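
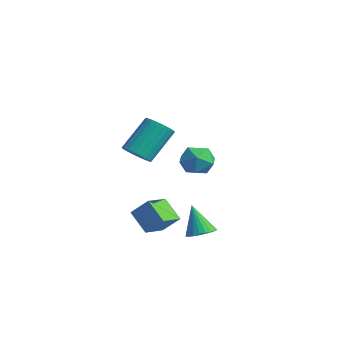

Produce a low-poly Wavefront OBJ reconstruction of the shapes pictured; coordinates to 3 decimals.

v -1.017 1.291 0.773
v -0.082 1.233 1.087
v -0.658 0.347 -0.467
v 0.277 0.289 -0.153
v -0.446 -0.145 0.363
v -0.668 0.438 1.129
v -0.072 1.142 -0.509
v -0.294 1.725 0.257
v 0.502 1.141 0.295
v 0.271 0.345 0.834
v -1.011 1.235 -0.214
v -1.242 0.439 0.325
v 3.848 -4.599 -1.367
v 2.831 -4.749 -0.492
v 3.375 -3.428 -1.717
v 2.358 -3.578 -0.841
v 4.502 -4.082 -0.519
v 3.485 -4.232 0.357
v 4.029 -2.911 -0.868
v 3.012 -3.061 0.007
v 3.521 -1.47 -2.34
v 4.076 -1.91 -2.127
v 2.859 -1.57 -0.82
v 4.183 -1.65 -2.063
v 4.189 -1.362 -2.041
v 4.094 -1.09 -2.065
v 3.911 -0.877 -2.131
v 3.668 -0.754 -2.228
v 3.404 -0.739 -2.343
v 3.157 -0.837 -2.457
v 2.965 -1.03 -2.553
v 2.858 -1.291 -2.616
v 2.852 -1.578 -2.638
v 2.948 -1.85 -2.614
v 3.131 -2.063 -2.548
v 3.373 -2.187 -2.451
v 3.638 -2.201 -2.337
v 3.885 -2.104 -2.223
v 2.806 -4.416 2.993
v 3.322 -4.816 3.402
v 3.169 -3.503 4.876
v 2.654 -3.104 4.467
v 3.501 -4.626 3.252
v 3.348 -3.314 4.726
v 3.573 -4.405 3.062
v 3.42 -3.092 4.537
v 3.529 -4.185 2.862
v 3.376 -2.873 4.336
v 3.375 -4.001 2.682
v 3.222 -2.688 4.156
v 3.134 -3.879 2.549
v 2.982 -2.567 4.023
v 2.844 -3.84 2.484
v 2.691 -2.527 3.958
v 2.548 -3.888 2.496
v 2.395 -2.576 3.97
v 2.291 -4.017 2.584
v 2.138 -2.704 4.058
v 2.112 -4.206 2.734
v 1.959 -2.894 4.208
v 2.04 -4.428 2.923
v 1.887 -3.115 4.398
v 2.084 -4.647 3.124
v 1.931 -3.335 4.598
v 2.238 -4.832 3.304
v 2.085 -3.519 4.778
v 2.478 -4.953 3.437
v 2.326 -3.641 4.911
v 2.769 -4.993 3.502
v 2.616 -3.68 4.976
v 3.065 -4.944 3.49
v 2.912 -3.632 4.964
f 1 12 6
f 1 6 2
f 1 2 8
f 1 8 11
f 1 11 12
f 2 6 10
f 6 12 5
f 12 11 3
f 11 8 7
f 8 2 9
f 4 10 5
f 4 5 3
f 4 3 7
f 4 7 9
f 4 9 10
f 5 10 6
f 3 5 12
f 7 3 11
f 9 7 8
f 10 9 2
f 14 16 13
f 17 14 13
f 13 16 15
f 15 17 13
f 14 20 16
f 18 14 17
f 18 20 14
f 16 20 15
f 19 17 15
f 15 20 19
f 19 18 17
f 20 18 19
f 22 21 24
f 22 24 23
f 24 21 25
f 24 25 23
f 25 21 26
f 25 26 23
f 26 21 27
f 26 27 23
f 27 21 28
f 27 28 23
f 28 21 29
f 28 29 23
f 29 21 30
f 29 30 23
f 30 21 31
f 30 31 23
f 31 21 32
f 31 32 23
f 32 21 33
f 32 33 23
f 33 21 34
f 33 34 23
f 34 21 35
f 34 35 23
f 35 21 36
f 35 36 23
f 36 21 37
f 36 37 23
f 37 21 38
f 37 38 23
f 38 21 22
f 38 22 23
f 40 39 43
f 40 43 41
f 41 43 44
f 41 44 42
f 43 39 45
f 43 45 44
f 44 45 46
f 44 46 42
f 45 39 47
f 45 47 46
f 46 47 48
f 46 48 42
f 47 39 49
f 47 49 48
f 48 49 50
f 48 50 42
f 49 39 51
f 49 51 50
f 50 51 52
f 50 52 42
f 51 39 53
f 51 53 52
f 52 53 54
f 52 54 42
f 53 39 55
f 53 55 54
f 54 55 56
f 54 56 42
f 55 39 57
f 55 57 56
f 56 57 58
f 56 58 42
f 57 39 59
f 57 59 58
f 58 59 60
f 58 60 42
f 59 39 61
f 59 61 60
f 60 61 62
f 60 62 42
f 61 39 63
f 61 63 62
f 62 63 64
f 62 64 42
f 63 39 65
f 63 65 64
f 64 65 66
f 64 66 42
f 65 39 67
f 65 67 66
f 66 67 68
f 66 68 42
f 67 39 69
f 67 69 68
f 68 69 70
f 68 70 42
f 69 39 71
f 69 71 70
f 70 71 72
f 70 72 42
f 71 39 40
f 71 40 72
f 72 40 41
f 72 41 42



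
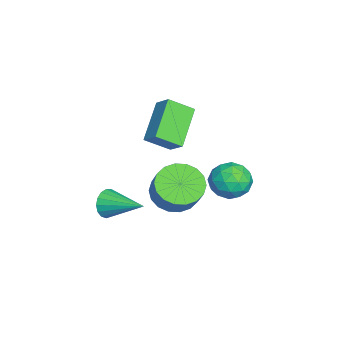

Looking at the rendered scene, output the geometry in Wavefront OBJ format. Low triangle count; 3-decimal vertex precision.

v 3.078 0.602 -0.343
v 3.869 0.878 -1.024
v 4.734 1.174 0.102
v 3.942 0.898 0.783
v 3.637 1.294 -0.955
v 4.502 1.59 0.171
v 3.295 1.572 -0.765
v 4.16 1.868 0.361
v 2.909 1.658 -0.491
v 3.774 1.954 0.635
v 2.557 1.535 -0.188
v 3.422 1.831 0.938
v 2.308 1.228 0.084
v 3.172 1.523 1.21
v 2.211 0.796 0.272
v 3.076 1.092 1.398
v 2.286 0.326 0.338
v 3.151 0.622 1.464
v 2.518 -0.09 0.269
v 3.383 0.206 1.395
v 2.86 -0.368 0.079
v 3.725 -0.072 1.205
v 3.246 -0.454 -0.195
v 4.111 -0.158 0.931
v 3.598 -0.331 -0.498
v 4.463 -0.035 0.628
v 3.848 -0.023 -0.77
v 4.712 0.272 0.356
v 3.944 0.408 -0.958
v 4.809 0.704 0.168
v 0.2 3.666 -1.123
v 0.775 2.889 -0.763
v -0.295 2.711 -2.397
v 0.28 1.934 -2.037
v -0.559 2.236 -1.521
v -0.254 2.826 -0.734
v 0.734 2.774 -2.426
v 1.039 3.364 -1.639
v 1.104 2.338 -1.569
v 0.305 2.006 -1.01
v 0.175 3.594 -2.15
v -0.624 3.262 -1.591
v 0.531 3.361 -0.831
v -0.051 2.239 -2.329
v -0.544 2.416 -2.025
v -0.206 1.96 -1.814
v -0.073 3.324 -0.814
v 0.264 2.868 -0.603
v -0.52 2.484 -1.048
v 0.216 2.732 -2.557
v 0.553 2.276 -2.346
v 0.686 3.64 -1.346
v 1.024 3.184 -1.135
v 1 3.116 -2.112
v 1.062 2.581 -1.094
v 0.771 2.019 -1.842
v 1.038 2.513 -2.071
v 1.218 2.86 -1.608
v 0.592 2.386 -0.765
v 0.302 1.824 -1.514
v -0.192 2.002 -1.21
v -0.012 2.349 -0.747
v 0.786 2.061 -1.238
v 0.178 3.776 -1.646
v -0.112 3.214 -2.395
v 0.492 3.251 -2.413
v 0.672 3.598 -1.95
v -0.291 3.581 -1.318
v -0.582 3.019 -2.066
v -0.738 2.74 -1.552
v -0.558 3.087 -1.089
v -0.306 3.539 -1.922
v 2.271 -2.286 -1.835
v 2.701 -2.304 -2.461
v 3.169 -0.674 -1.265
v 2.412 -2.107 -2.56
v 2.09 -1.952 -2.493
v 1.809 -1.873 -2.275
v 1.635 -1.889 -1.956
v 1.606 -1.995 -1.609
v 1.73 -2.168 -1.314
v 1.978 -2.368 -1.138
v 2.293 -2.549 -1.122
v 2.603 -2.67 -1.269
v 2.837 -2.703 -1.545
v 2.942 -2.64 -1.888
v 2.893 -2.496 -2.219
v -2.002 -0.552 1.762
v -1.408 0.014 2.401
v -2.271 0.584 1.006
v -1.676 1.15 1.645
v -0.264 -0.97 0.515
v 0.331 -0.404 1.154
v -0.532 0.166 -0.241
v 0.062 0.732 0.398
f 2 1 5
f 2 5 3
f 3 5 6
f 3 6 4
f 5 1 7
f 5 7 6
f 6 7 8
f 6 8 4
f 7 1 9
f 7 9 8
f 8 9 10
f 8 10 4
f 9 1 11
f 9 11 10
f 10 11 12
f 10 12 4
f 11 1 13
f 11 13 12
f 12 13 14
f 12 14 4
f 13 1 15
f 13 15 14
f 14 15 16
f 14 16 4
f 15 1 17
f 15 17 16
f 16 17 18
f 16 18 4
f 17 1 19
f 17 19 18
f 18 19 20
f 18 20 4
f 19 1 21
f 19 21 20
f 20 21 22
f 20 22 4
f 21 1 23
f 21 23 22
f 22 23 24
f 22 24 4
f 23 1 25
f 23 25 24
f 24 25 26
f 24 26 4
f 25 1 27
f 25 27 26
f 26 27 28
f 26 28 4
f 27 1 29
f 27 29 28
f 28 29 30
f 28 30 4
f 29 1 2
f 29 2 30
f 30 2 3
f 30 3 4
f 31 68 47
f 68 42 71
f 47 71 36
f 68 71 47
f 31 47 43
f 47 36 48
f 43 48 32
f 47 48 43
f 31 43 52
f 43 32 53
f 52 53 38
f 43 53 52
f 31 52 64
f 52 38 67
f 64 67 41
f 52 67 64
f 31 64 68
f 64 41 72
f 68 72 42
f 64 72 68
f 32 48 59
f 48 36 62
f 59 62 40
f 48 62 59
f 36 71 49
f 71 42 70
f 49 70 35
f 71 70 49
f 42 72 69
f 72 41 65
f 69 65 33
f 72 65 69
f 41 67 66
f 67 38 54
f 66 54 37
f 67 54 66
f 38 53 58
f 53 32 55
f 58 55 39
f 53 55 58
f 34 60 46
f 60 40 61
f 46 61 35
f 60 61 46
f 34 46 44
f 46 35 45
f 44 45 33
f 46 45 44
f 34 44 51
f 44 33 50
f 51 50 37
f 44 50 51
f 34 51 56
f 51 37 57
f 56 57 39
f 51 57 56
f 34 56 60
f 56 39 63
f 60 63 40
f 56 63 60
f 35 61 49
f 61 40 62
f 49 62 36
f 61 62 49
f 33 45 69
f 45 35 70
f 69 70 42
f 45 70 69
f 37 50 66
f 50 33 65
f 66 65 41
f 50 65 66
f 39 57 58
f 57 37 54
f 58 54 38
f 57 54 58
f 40 63 59
f 63 39 55
f 59 55 32
f 63 55 59
f 74 73 76
f 74 76 75
f 76 73 77
f 76 77 75
f 77 73 78
f 77 78 75
f 78 73 79
f 78 79 75
f 79 73 80
f 79 80 75
f 80 73 81
f 80 81 75
f 81 73 82
f 81 82 75
f 82 73 83
f 82 83 75
f 83 73 84
f 83 84 75
f 84 73 85
f 84 85 75
f 85 73 86
f 85 86 75
f 86 73 87
f 86 87 75
f 87 73 74
f 87 74 75
f 89 91 88
f 92 89 88
f 88 91 90
f 90 92 88
f 89 95 91
f 93 89 92
f 93 95 89
f 91 95 90
f 94 92 90
f 90 95 94
f 94 93 92
f 95 93 94



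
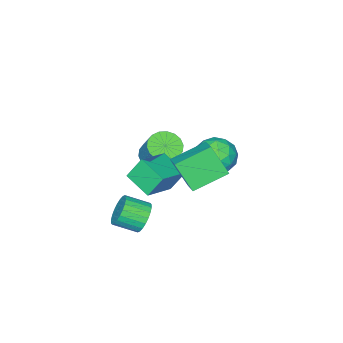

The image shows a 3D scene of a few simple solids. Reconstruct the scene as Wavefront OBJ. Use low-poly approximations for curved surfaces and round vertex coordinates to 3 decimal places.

v 1.714 2.839 1.314
v 1.882 1.781 2.882
v -0.017 3.685 2.071
v 0.152 2.627 3.639
v 2.428 3.793 1.881
v 2.597 2.735 3.449
v 0.698 4.639 2.638
v 0.866 3.581 4.206
v -0.888 0.365 -0.676
v -1.002 -1.224 -0.052
v 1.035 0.53 0.1
v 0.92 -1.058 0.724
v -0.32 -0.182 -1.964
v -0.435 -1.77 -1.34
v 1.602 -0.016 -1.188
v 1.488 -1.605 -0.564
v -2.468 -3.148 -2.149
v -1.554 -3.002 -2.527
v -1.038 -1.886 -0.85
v -1.952 -2.032 -0.471
v -1.784 -2.656 -2.687
v -1.267 -1.54 -1.009
v -2.149 -2.407 -2.74
v -1.632 -1.291 -1.062
v -2.577 -2.305 -2.676
v -2.061 -1.189 -0.998
v -2.984 -2.37 -2.508
v -2.468 -1.254 -0.83
v -3.289 -2.589 -2.268
v -2.772 -1.473 -0.591
v -3.431 -2.919 -2.005
v -2.914 -1.803 -0.327
v -3.382 -3.294 -1.77
v -2.866 -2.178 -0.093
v -3.153 -3.64 -1.611
v -2.636 -2.524 0.067
v -2.788 -3.889 -1.558
v -2.271 -2.773 0.12
v -2.359 -3.991 -1.622
v -1.843 -2.875 0.056
v -1.952 -3.926 -1.79
v -1.436 -2.81 -0.112
v -1.648 -3.707 -2.029
v -1.131 -2.591 -0.352
v -1.506 -3.377 -2.293
v -0.989 -2.261 -0.615
v -3.282 0.991 0.918
v -2.509 1.909 0.602
v -2.711 -0.049 -0.702
v -1.938 0.869 -1.018
v -1.702 0.177 -0.016
v -2.055 0.82 0.985
v -3.165 1.04 -1.085
v -3.518 1.683 -0.084
v -2.437 1.939 -0.637
v -1.533 1.406 0.025
v -3.687 0.454 -0.125
v -2.783 -0.079 0.537
v -2.946 1.541 0.902
v -2.274 0.319 -1.002
v -2.135 -0.088 -0.413
v -1.681 0.452 -0.599
v -2.679 0.901 1.128
v -2.225 1.44 0.942
v -1.75 0.423 0.579
v -2.995 0.42 -1.042
v -2.541 0.959 -1.228
v -3.539 1.408 0.499
v -3.085 1.948 0.313
v -3.47 1.437 -0.679
v -2.449 2.098 -0.012
v -2.113 1.487 -0.964
v -2.835 1.588 -1.003
v -3.042 1.966 -0.415
v -1.918 1.785 0.377
v -1.582 1.174 -0.575
v -1.443 0.767 0.014
v -1.651 1.145 0.602
v -1.875 1.803 -0.351
v -3.638 0.686 0.475
v -3.302 0.075 -0.477
v -3.569 0.715 -0.702
v -3.777 1.093 -0.114
v -3.107 0.373 0.864
v -2.771 -0.238 -0.088
v -2.178 -0.106 0.315
v -2.385 0.272 0.903
v -3.345 0.057 0.251
v 1.782 -0.126 -2.949
v 2.474 0.069 -3.586
v 3.309 -0.939 -2.987
v 2.618 -1.134 -2.351
v 2.561 0.306 -3.309
v 3.396 -0.703 -2.71
v 2.529 0.477 -2.977
v 3.365 -0.532 -2.378
v 2.384 0.556 -2.641
v 3.219 -0.453 -2.042
v 2.147 0.531 -2.352
v 2.983 -0.477 -1.753
v 1.855 0.406 -2.154
v 2.69 -0.602 -1.555
v 1.551 0.201 -2.077
v 2.387 -0.808 -1.478
v 1.283 -0.055 -2.132
v 2.118 -1.063 -1.534
v 1.091 -0.321 -2.313
v 1.926 -1.329 -1.714
v 1.004 -0.557 -2.59
v 1.839 -1.566 -1.991
v 1.035 -0.728 -2.922
v 1.871 -1.737 -2.323
v 1.181 -0.807 -3.258
v 2.016 -1.816 -2.659
v 1.417 -0.783 -3.547
v 2.253 -1.791 -2.948
v 1.71 -0.658 -3.745
v 2.545 -1.666 -3.146
v 2.013 -0.452 -3.822
v 2.849 -1.461 -3.223
v 2.282 -0.197 -3.766
v 3.117 -1.205 -3.168
f 2 4 1
f 5 2 1
f 1 4 3
f 3 5 1
f 2 8 4
f 6 2 5
f 6 8 2
f 4 8 3
f 7 5 3
f 3 8 7
f 7 6 5
f 8 6 7
f 10 12 9
f 13 10 9
f 9 12 11
f 11 13 9
f 10 16 12
f 14 10 13
f 14 16 10
f 12 16 11
f 15 13 11
f 11 16 15
f 15 14 13
f 16 14 15
f 18 17 21
f 18 21 19
f 19 21 22
f 19 22 20
f 21 17 23
f 21 23 22
f 22 23 24
f 22 24 20
f 23 17 25
f 23 25 24
f 24 25 26
f 24 26 20
f 25 17 27
f 25 27 26
f 26 27 28
f 26 28 20
f 27 17 29
f 27 29 28
f 28 29 30
f 28 30 20
f 29 17 31
f 29 31 30
f 30 31 32
f 30 32 20
f 31 17 33
f 31 33 32
f 32 33 34
f 32 34 20
f 33 17 35
f 33 35 34
f 34 35 36
f 34 36 20
f 35 17 37
f 35 37 36
f 36 37 38
f 36 38 20
f 37 17 39
f 37 39 38
f 38 39 40
f 38 40 20
f 39 17 41
f 39 41 40
f 40 41 42
f 40 42 20
f 41 17 43
f 41 43 42
f 42 43 44
f 42 44 20
f 43 17 45
f 43 45 44
f 44 45 46
f 44 46 20
f 45 17 18
f 45 18 46
f 46 18 19
f 46 19 20
f 47 84 63
f 84 58 87
f 63 87 52
f 84 87 63
f 47 63 59
f 63 52 64
f 59 64 48
f 63 64 59
f 47 59 68
f 59 48 69
f 68 69 54
f 59 69 68
f 47 68 80
f 68 54 83
f 80 83 57
f 68 83 80
f 47 80 84
f 80 57 88
f 84 88 58
f 80 88 84
f 48 64 75
f 64 52 78
f 75 78 56
f 64 78 75
f 52 87 65
f 87 58 86
f 65 86 51
f 87 86 65
f 58 88 85
f 88 57 81
f 85 81 49
f 88 81 85
f 57 83 82
f 83 54 70
f 82 70 53
f 83 70 82
f 54 69 74
f 69 48 71
f 74 71 55
f 69 71 74
f 50 76 62
f 76 56 77
f 62 77 51
f 76 77 62
f 50 62 60
f 62 51 61
f 60 61 49
f 62 61 60
f 50 60 67
f 60 49 66
f 67 66 53
f 60 66 67
f 50 67 72
f 67 53 73
f 72 73 55
f 67 73 72
f 50 72 76
f 72 55 79
f 76 79 56
f 72 79 76
f 51 77 65
f 77 56 78
f 65 78 52
f 77 78 65
f 49 61 85
f 61 51 86
f 85 86 58
f 61 86 85
f 53 66 82
f 66 49 81
f 82 81 57
f 66 81 82
f 55 73 74
f 73 53 70
f 74 70 54
f 73 70 74
f 56 79 75
f 79 55 71
f 75 71 48
f 79 71 75
f 90 89 93
f 90 93 91
f 91 93 94
f 91 94 92
f 93 89 95
f 93 95 94
f 94 95 96
f 94 96 92
f 95 89 97
f 95 97 96
f 96 97 98
f 96 98 92
f 97 89 99
f 97 99 98
f 98 99 100
f 98 100 92
f 99 89 101
f 99 101 100
f 100 101 102
f 100 102 92
f 101 89 103
f 101 103 102
f 102 103 104
f 102 104 92
f 103 89 105
f 103 105 104
f 104 105 106
f 104 106 92
f 105 89 107
f 105 107 106
f 106 107 108
f 106 108 92
f 107 89 109
f 107 109 108
f 108 109 110
f 108 110 92
f 109 89 111
f 109 111 110
f 110 111 112
f 110 112 92
f 111 89 113
f 111 113 112
f 112 113 114
f 112 114 92
f 113 89 115
f 113 115 114
f 114 115 116
f 114 116 92
f 115 89 117
f 115 117 116
f 116 117 118
f 116 118 92
f 117 89 119
f 117 119 118
f 118 119 120
f 118 120 92
f 119 89 121
f 119 121 120
f 120 121 122
f 120 122 92
f 121 89 90
f 121 90 122
f 122 90 91
f 122 91 92



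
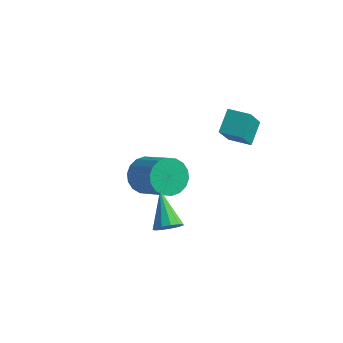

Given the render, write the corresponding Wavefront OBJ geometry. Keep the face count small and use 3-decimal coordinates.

v -4.669 -0.285 -2.055
v -4.278 -0.811 -2.837
v -2.68 -1.542 -1.546
v -3.071 -1.015 -0.765
v -4.068 -0.41 -2.87
v -2.47 -1.141 -1.579
v -3.977 0.016 -2.742
v -2.379 -0.715 -1.451
v -4.023 0.382 -2.477
v -2.425 -0.348 -1.187
v -4.197 0.616 -2.13
v -2.599 -0.114 -0.839
v -4.464 0.672 -1.767
v -2.866 -0.059 -0.476
v -4.772 0.538 -1.462
v -3.174 -0.192 -0.171
v -5.06 0.242 -1.274
v -3.462 -0.489 0.017
v -5.27 -0.159 -1.241
v -3.672 -0.89 0.05
v -5.361 -0.585 -1.369
v -3.763 -1.316 -0.078
v -5.315 -0.952 -1.633
v -3.717 -1.682 -0.343
v -5.141 -1.186 -1.981
v -3.543 -1.916 -0.69
v -4.874 -1.241 -2.344
v -3.276 -1.972 -1.053
v -4.566 -1.108 -2.649
v -2.968 -1.838 -1.358
v -1.535 -3.976 -1.085
v -0.946 -3.678 -0.852
v -2.585 -2.784 0.045
v -1.056 -3.473 -1.171
v -1.318 -3.428 -1.462
v -1.649 -3.557 -1.634
v -1.943 -3.819 -1.631
v -2.108 -4.131 -1.455
v -2.091 -4.394 -1.162
v -1.897 -4.524 -0.844
v -1.588 -4.48 -0.603
v -1.262 -4.277 -0.515
v -1.023 -3.977 -0.608
v -1.564 1.916 0.191
v -1.529 0.82 1.706
v -1.658 2.982 0.964
v -1.623 1.886 2.479
v -0.437 1.994 0.221
v -0.402 0.898 1.736
v -0.531 3.06 0.994
v -0.496 1.964 2.509
f 2 1 5
f 2 5 3
f 3 5 6
f 3 6 4
f 5 1 7
f 5 7 6
f 6 7 8
f 6 8 4
f 7 1 9
f 7 9 8
f 8 9 10
f 8 10 4
f 9 1 11
f 9 11 10
f 10 11 12
f 10 12 4
f 11 1 13
f 11 13 12
f 12 13 14
f 12 14 4
f 13 1 15
f 13 15 14
f 14 15 16
f 14 16 4
f 15 1 17
f 15 17 16
f 16 17 18
f 16 18 4
f 17 1 19
f 17 19 18
f 18 19 20
f 18 20 4
f 19 1 21
f 19 21 20
f 20 21 22
f 20 22 4
f 21 1 23
f 21 23 22
f 22 23 24
f 22 24 4
f 23 1 25
f 23 25 24
f 24 25 26
f 24 26 4
f 25 1 27
f 25 27 26
f 26 27 28
f 26 28 4
f 27 1 29
f 27 29 28
f 28 29 30
f 28 30 4
f 29 1 2
f 29 2 30
f 30 2 3
f 30 3 4
f 32 31 34
f 32 34 33
f 34 31 35
f 34 35 33
f 35 31 36
f 35 36 33
f 36 31 37
f 36 37 33
f 37 31 38
f 37 38 33
f 38 31 39
f 38 39 33
f 39 31 40
f 39 40 33
f 40 31 41
f 40 41 33
f 41 31 42
f 41 42 33
f 42 31 43
f 42 43 33
f 43 31 32
f 43 32 33
f 45 47 44
f 48 45 44
f 44 47 46
f 46 48 44
f 45 51 47
f 49 45 48
f 49 51 45
f 47 51 46
f 50 48 46
f 46 51 50
f 50 49 48
f 51 49 50



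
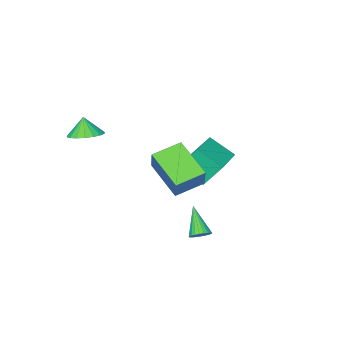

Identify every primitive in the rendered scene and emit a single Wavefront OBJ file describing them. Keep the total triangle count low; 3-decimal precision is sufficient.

v -1.958 0.795 0.796
v -1.449 1.545 2.017
v -1.964 2.594 -0.306
v -1.456 3.344 0.914
v -0.544 0.536 0.366
v -0.036 1.286 1.586
v -0.551 2.335 -0.737
v -0.042 3.085 0.484
v -5.368 0.418 -0.648
v -4.72 -0.664 0.237
v -3.788 1.568 -0.4
v -3.14 0.486 0.485
v -4.72 -0.206 -1.885
v -4.072 -1.288 -1
v -3.14 0.944 -1.637
v -2.492 -0.138 -0.752
v 1.294 -1.951 1.822
v 1.78 -1.279 2.084
v 1.206 -2.269 2.798
v 1.421 -1.136 2.098
v 1.036 -1.155 2.058
v 0.703 -1.331 1.971
v 0.486 -1.63 1.854
v 0.43 -1.992 1.731
v 0.544 -2.347 1.626
v 0.807 -2.623 1.56
v 1.167 -2.766 1.546
v 1.551 -2.748 1.586
v 1.885 -2.572 1.673
v 2.101 -2.273 1.79
v 2.158 -1.91 1.913
v 2.043 -1.556 2.018
v -0.509 4.267 -2.264
v -0.082 3.992 -2.371
v -0.871 3.233 -1.056
v -0.01 4.125 -2.236
v -0.014 4.279 -2.105
v -0.094 4.432 -1.998
v -0.237 4.56 -1.931
v -0.421 4.643 -1.915
v -0.619 4.669 -1.952
v -0.8 4.633 -2.037
v -0.937 4.542 -2.156
v -1.009 4.409 -2.291
v -1.004 4.255 -2.422
v -0.925 4.102 -2.529
v -0.782 3.974 -2.596
v -0.597 3.891 -2.612
v -0.4 3.865 -2.575
v -0.218 3.901 -2.49
f 2 4 1
f 5 2 1
f 1 4 3
f 3 5 1
f 2 8 4
f 6 2 5
f 6 8 2
f 4 8 3
f 7 5 3
f 3 8 7
f 7 6 5
f 8 6 7
f 10 12 9
f 13 10 9
f 9 12 11
f 11 13 9
f 10 16 12
f 14 10 13
f 14 16 10
f 12 16 11
f 15 13 11
f 11 16 15
f 15 14 13
f 16 14 15
f 18 17 20
f 18 20 19
f 20 17 21
f 20 21 19
f 21 17 22
f 21 22 19
f 22 17 23
f 22 23 19
f 23 17 24
f 23 24 19
f 24 17 25
f 24 25 19
f 25 17 26
f 25 26 19
f 26 17 27
f 26 27 19
f 27 17 28
f 27 28 19
f 28 17 29
f 28 29 19
f 29 17 30
f 29 30 19
f 30 17 31
f 30 31 19
f 31 17 32
f 31 32 19
f 32 17 18
f 32 18 19
f 34 33 36
f 34 36 35
f 36 33 37
f 36 37 35
f 37 33 38
f 37 38 35
f 38 33 39
f 38 39 35
f 39 33 40
f 39 40 35
f 40 33 41
f 40 41 35
f 41 33 42
f 41 42 35
f 42 33 43
f 42 43 35
f 43 33 44
f 43 44 35
f 44 33 45
f 44 45 35
f 45 33 46
f 45 46 35
f 46 33 47
f 46 47 35
f 47 33 48
f 47 48 35
f 48 33 49
f 48 49 35
f 49 33 50
f 49 50 35
f 50 33 34
f 50 34 35



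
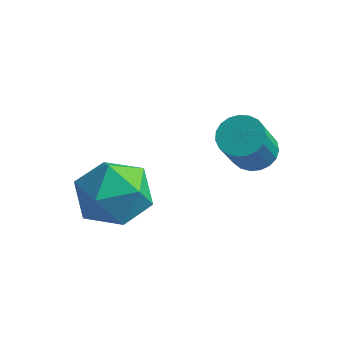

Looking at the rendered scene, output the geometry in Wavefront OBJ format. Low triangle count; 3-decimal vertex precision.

v 0.345 1.042 -2.417
v 0.811 1.406 -2.174
v 0.802 0.583 -0.92
v 0.335 0.218 -1.163
v 0.593 1.534 -2.092
v 0.584 0.711 -0.838
v 0.332 1.577 -2.066
v 0.322 0.753 -0.812
v 0.072 1.527 -2.101
v 0.063 0.704 -0.847
v -0.14 1.393 -2.19
v -0.149 0.57 -0.936
v -0.268 1.199 -2.319
v -0.277 0.375 -1.065
v -0.29 0.977 -2.464
v -0.3 0.154 -1.21
v -0.203 0.766 -2.602
v -0.212 -0.057 -1.348
v -0.021 0.604 -2.707
v -0.03 -0.22 -1.453
v 0.224 0.516 -2.763
v 0.215 -0.307 -1.509
v 0.491 0.52 -2.758
v 0.481 -0.303 -1.504
v 0.731 0.614 -2.695
v 0.722 -0.209 -1.441
v 0.905 0.782 -2.583
v 0.896 -0.041 -1.329
v 0.982 0.994 -2.443
v 0.973 0.171 -1.189
v 0.949 1.215 -2.298
v 0.94 0.392 -1.045
v -2.861 -0.943 -2.608
v -2.211 -0.746 -3.465
v -2.189 -2.574 -2.475
v -1.539 -2.377 -3.332
v -1.365 -1.861 -2.384
v -1.78 -0.853 -2.466
v -2.62 -2.467 -3.474
v -3.035 -1.459 -3.556
v -2.062 -1.688 -4
v -1.287 -1.313 -3.327
v -3.113 -2.007 -2.613
v -2.338 -1.632 -1.94
f 2 1 5
f 2 5 3
f 3 5 6
f 3 6 4
f 5 1 7
f 5 7 6
f 6 7 8
f 6 8 4
f 7 1 9
f 7 9 8
f 8 9 10
f 8 10 4
f 9 1 11
f 9 11 10
f 10 11 12
f 10 12 4
f 11 1 13
f 11 13 12
f 12 13 14
f 12 14 4
f 13 1 15
f 13 15 14
f 14 15 16
f 14 16 4
f 15 1 17
f 15 17 16
f 16 17 18
f 16 18 4
f 17 1 19
f 17 19 18
f 18 19 20
f 18 20 4
f 19 1 21
f 19 21 20
f 20 21 22
f 20 22 4
f 21 1 23
f 21 23 22
f 22 23 24
f 22 24 4
f 23 1 25
f 23 25 24
f 24 25 26
f 24 26 4
f 25 1 27
f 25 27 26
f 26 27 28
f 26 28 4
f 27 1 29
f 27 29 28
f 28 29 30
f 28 30 4
f 29 1 31
f 29 31 30
f 30 31 32
f 30 32 4
f 31 1 2
f 31 2 32
f 32 2 3
f 32 3 4
f 33 44 38
f 33 38 34
f 33 34 40
f 33 40 43
f 33 43 44
f 34 38 42
f 38 44 37
f 44 43 35
f 43 40 39
f 40 34 41
f 36 42 37
f 36 37 35
f 36 35 39
f 36 39 41
f 36 41 42
f 37 42 38
f 35 37 44
f 39 35 43
f 41 39 40
f 42 41 34



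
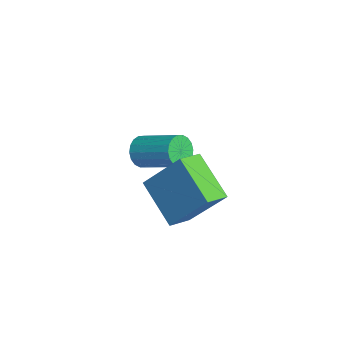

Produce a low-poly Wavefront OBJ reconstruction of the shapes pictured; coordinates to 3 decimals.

v 2.79 -1.377 0.229
v 1.399 -1.98 1.237
v 2.297 -0.67 -0.029
v 0.906 -1.272 0.979
v 3.474 -0.328 1.801
v 2.083 -0.93 2.809
v 2.981 0.38 1.543
v 1.59 -0.223 2.551
v -1.304 -1.579 0.529
v -0.864 -1.717 0.099
v 0.144 -0.618 0.782
v -0.296 -0.481 1.211
v -1.008 -1.509 -0.023
v 0 -0.41 0.66
v -1.21 -1.315 -0.035
v -0.202 -0.216 0.647
v -1.431 -1.174 0.064
v -0.423 -0.075 0.746
v -1.627 -1.113 0.255
v -0.619 -0.014 0.937
v -1.759 -1.144 0.5
v -0.751 -0.045 1.182
v -1.801 -1.262 0.751
v -0.793 -0.163 1.434
v -1.744 -1.442 0.958
v -0.736 -0.343 1.641
v -1.6 -1.65 1.08
v -0.592 -0.551 1.763
v -1.398 -1.844 1.093
v -0.39 -0.745 1.775
v -1.177 -1.985 0.994
v -0.169 -0.886 1.676
v -0.981 -2.046 0.803
v 0.027 -0.947 1.485
v -0.849 -2.015 0.558
v 0.159 -0.916 1.24
v -0.807 -1.897 0.306
v 0.201 -0.798 0.989
f 2 4 1
f 5 2 1
f 1 4 3
f 3 5 1
f 2 8 4
f 6 2 5
f 6 8 2
f 4 8 3
f 7 5 3
f 3 8 7
f 7 6 5
f 8 6 7
f 10 9 13
f 10 13 11
f 11 13 14
f 11 14 12
f 13 9 15
f 13 15 14
f 14 15 16
f 14 16 12
f 15 9 17
f 15 17 16
f 16 17 18
f 16 18 12
f 17 9 19
f 17 19 18
f 18 19 20
f 18 20 12
f 19 9 21
f 19 21 20
f 20 21 22
f 20 22 12
f 21 9 23
f 21 23 22
f 22 23 24
f 22 24 12
f 23 9 25
f 23 25 24
f 24 25 26
f 24 26 12
f 25 9 27
f 25 27 26
f 26 27 28
f 26 28 12
f 27 9 29
f 27 29 28
f 28 29 30
f 28 30 12
f 29 9 31
f 29 31 30
f 30 31 32
f 30 32 12
f 31 9 33
f 31 33 32
f 32 33 34
f 32 34 12
f 33 9 35
f 33 35 34
f 34 35 36
f 34 36 12
f 35 9 37
f 35 37 36
f 36 37 38
f 36 38 12
f 37 9 10
f 37 10 38
f 38 10 11
f 38 11 12



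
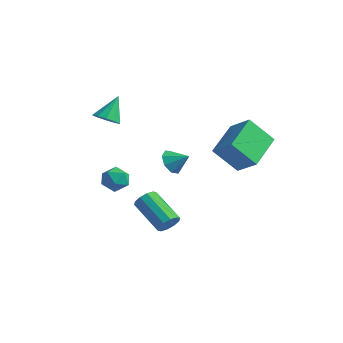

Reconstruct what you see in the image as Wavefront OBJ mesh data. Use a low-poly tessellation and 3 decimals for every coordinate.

v 0.674 0.863 -2.759
v 1.007 1.048 -2.244
v -0.702 1.341 -1.246
v -1.034 1.157 -1.761
v 0.933 1.369 -2.463
v -0.775 1.662 -1.466
v 0.761 1.496 -2.796
v -0.947 1.79 -1.798
v 0.556 1.383 -3.114
v -1.153 1.676 -2.116
v 0.396 1.07 -3.297
v -1.313 1.364 -2.299
v 0.342 0.679 -3.274
v -1.367 0.972 -2.276
v 0.415 0.358 -3.054
v -1.293 0.651 -2.057
v 0.587 0.23 -2.722
v -1.121 0.524 -1.724
v 0.793 0.344 -2.404
v -0.916 0.637 -1.406
v 0.953 0.656 -2.221
v -0.756 0.95 -1.223
v 3.019 3.004 0.774
v 2.07 2.305 2.041
v 2.559 4.933 1.494
v 1.611 4.235 2.761
v 4.149 2.965 1.599
v 3.201 2.267 2.866
v 3.69 4.895 2.319
v 2.741 4.196 3.586
v -3.002 0.663 3.109
v -2.305 0.847 2.991
v -3.038 1.577 4.311
v -2.566 1.136 2.763
v -2.994 1.244 2.667
v -3.424 1.13 2.741
v -3.693 0.838 2.955
v -3.698 0.479 3.228
v -3.437 0.19 3.456
v -3.01 0.082 3.551
v -2.579 0.196 3.478
v -2.31 0.488 3.264
v -1.986 0.129 -0.051
v -1.252 0.267 0.17
v -1.748 -1.107 -0.07
v -1.014 -0.969 0.151
v -1.6 -0.844 0.648
v -1.748 -0.08 0.659
v -1.252 -0.76 -0.559
v -1.4 0.004 -0.548
v -0.799 -0.282 -0.144
v -1.014 -0.335 0.602
v -1.986 -0.505 -0.502
v -2.201 -0.558 0.244
v -0.95 3 -0.012
v -0.519 2.964 -0.637
v -0.11 3.28 0.552
v -0.75 3.492 -0.555
v -1.098 3.731 -0.156
v -1.359 3.542 0.328
v -1.381 3.036 0.613
v -1.151 2.508 0.532
v -0.802 2.268 0.132
v -0.541 2.457 -0.352
f 2 1 5
f 2 5 3
f 3 5 6
f 3 6 4
f 5 1 7
f 5 7 6
f 6 7 8
f 6 8 4
f 7 1 9
f 7 9 8
f 8 9 10
f 8 10 4
f 9 1 11
f 9 11 10
f 10 11 12
f 10 12 4
f 11 1 13
f 11 13 12
f 12 13 14
f 12 14 4
f 13 1 15
f 13 15 14
f 14 15 16
f 14 16 4
f 15 1 17
f 15 17 16
f 16 17 18
f 16 18 4
f 17 1 19
f 17 19 18
f 18 19 20
f 18 20 4
f 19 1 21
f 19 21 20
f 20 21 22
f 20 22 4
f 21 1 2
f 21 2 22
f 22 2 3
f 22 3 4
f 24 26 23
f 27 24 23
f 23 26 25
f 25 27 23
f 24 30 26
f 28 24 27
f 28 30 24
f 26 30 25
f 29 27 25
f 25 30 29
f 29 28 27
f 30 28 29
f 32 31 34
f 32 34 33
f 34 31 35
f 34 35 33
f 35 31 36
f 35 36 33
f 36 31 37
f 36 37 33
f 37 31 38
f 37 38 33
f 38 31 39
f 38 39 33
f 39 31 40
f 39 40 33
f 40 31 41
f 40 41 33
f 41 31 42
f 41 42 33
f 42 31 32
f 42 32 33
f 43 54 48
f 43 48 44
f 43 44 50
f 43 50 53
f 43 53 54
f 44 48 52
f 48 54 47
f 54 53 45
f 53 50 49
f 50 44 51
f 46 52 47
f 46 47 45
f 46 45 49
f 46 49 51
f 46 51 52
f 47 52 48
f 45 47 54
f 49 45 53
f 51 49 50
f 52 51 44
f 56 55 58
f 56 58 57
f 58 55 59
f 58 59 57
f 59 55 60
f 59 60 57
f 60 55 61
f 60 61 57
f 61 55 62
f 61 62 57
f 62 55 63
f 62 63 57
f 63 55 64
f 63 64 57
f 64 55 56
f 64 56 57



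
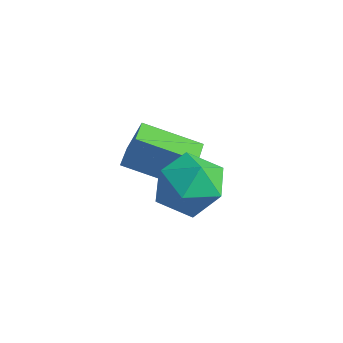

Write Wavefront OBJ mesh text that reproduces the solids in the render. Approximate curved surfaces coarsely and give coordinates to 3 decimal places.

v -1.194 1.5 2.078
v -0.891 1.845 3.263
v -1.882 2.33 2.013
v -1.579 2.675 3.197
v 0.279 2.665 1.363
v 0.582 3.01 2.547
v -0.409 3.495 1.297
v -0.106 3.84 2.482
v 1.233 2.379 2.779
v 2.307 2.237 2.318
v 1.473 0.803 3.822
v 2.547 0.661 3.361
v 2.335 1.555 4.097
v 2.187 2.53 3.453
v 1.593 0.51 2.687
v 1.445 1.485 2.043
v 2.53 1.082 2.262
v 2.989 1.728 3.133
v 0.791 1.312 3.007
v 1.25 1.958 3.878
f 2 4 1
f 5 2 1
f 1 4 3
f 3 5 1
f 2 8 4
f 6 2 5
f 6 8 2
f 4 8 3
f 7 5 3
f 3 8 7
f 7 6 5
f 8 6 7
f 9 20 14
f 9 14 10
f 9 10 16
f 9 16 19
f 9 19 20
f 10 14 18
f 14 20 13
f 20 19 11
f 19 16 15
f 16 10 17
f 12 18 13
f 12 13 11
f 12 11 15
f 12 15 17
f 12 17 18
f 13 18 14
f 11 13 20
f 15 11 19
f 17 15 16
f 18 17 10



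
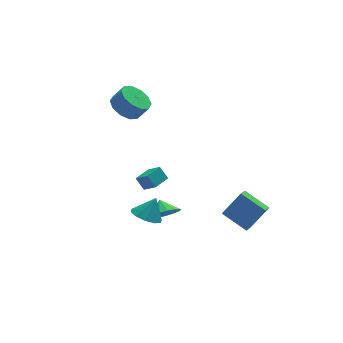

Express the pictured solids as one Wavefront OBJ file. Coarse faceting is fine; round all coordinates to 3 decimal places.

v 3.973 -3.207 -3.605
v 3.297 -4.007 -2.923
v 3.107 -1.849 -2.872
v 2.43 -2.648 -2.19
v 5.17 -3.132 -2.33
v 4.493 -3.931 -1.648
v 4.303 -1.773 -1.597
v 3.627 -2.573 -0.915
v 0.274 0.369 -3.953
v 0.603 0.903 -4.731
v 0.326 1.191 -3.367
v 0.127 0.949 -4.754
v -0.315 0.862 -4.593
v -0.622 0.662 -4.285
v -0.724 0.395 -3.901
v -0.597 0.122 -3.529
v -0.271 -0.094 -3.254
v 0.181 -0.204 -3.139
v 0.653 -0.183 -3.21
v 1.039 -0.035 -3.452
v 1.25 0.205 -3.808
v 1.237 0.483 -4.197
v 1.004 0.735 -4.531
v -0.561 3.927 3.228
v 0.08 4.739 3.047
v 0.681 4.466 3.951
v 0.041 3.653 4.132
v -0.402 4.945 3.43
v 0.199 4.671 4.334
v -0.945 4.762 3.736
v -0.343 4.489 4.64
v -1.34 4.26 3.847
v -0.739 3.987 4.752
v -1.439 3.631 3.722
v -0.837 3.357 4.627
v -1.201 3.114 3.409
v -0.6 2.841 4.313
v -0.719 2.909 3.026
v -0.118 2.635 3.93
v -0.177 3.091 2.72
v 0.425 2.818 3.624
v 0.219 3.593 2.608
v 0.82 3.32 3.513
v 0.317 4.223 2.733
v 0.919 3.949 3.638
v -2.297 -2.836 -0.339
v -1.508 -3.116 -0.767
v -1.603 -2.624 0.799
v -1.56 -2.542 -0.843
v -1.893 -2.081 -0.726
v -2.38 -1.908 -0.462
v -2.836 -2.09 -0.15
v -3.085 -2.556 0.089
v -3.034 -3.13 0.165
v -2.701 -3.592 0.048
v -2.213 -3.765 -0.217
v -1.758 -3.583 -0.528
v -0.266 2.05 -2.901
v 0.125 1.263 -2.16
v -0.542 2.583 -2.19
v -0.152 1.795 -1.449
v 0.752 2.565 -2.891
v 1.142 1.777 -2.15
v 0.475 3.097 -2.18
v 0.866 2.31 -1.439
f 2 4 1
f 5 2 1
f 1 4 3
f 3 5 1
f 2 8 4
f 6 2 5
f 6 8 2
f 4 8 3
f 7 5 3
f 3 8 7
f 7 6 5
f 8 6 7
f 10 9 12
f 10 12 11
f 12 9 13
f 12 13 11
f 13 9 14
f 13 14 11
f 14 9 15
f 14 15 11
f 15 9 16
f 15 16 11
f 16 9 17
f 16 17 11
f 17 9 18
f 17 18 11
f 18 9 19
f 18 19 11
f 19 9 20
f 19 20 11
f 20 9 21
f 20 21 11
f 21 9 22
f 21 22 11
f 22 9 23
f 22 23 11
f 23 9 10
f 23 10 11
f 25 24 28
f 25 28 26
f 26 28 29
f 26 29 27
f 28 24 30
f 28 30 29
f 29 30 31
f 29 31 27
f 30 24 32
f 30 32 31
f 31 32 33
f 31 33 27
f 32 24 34
f 32 34 33
f 33 34 35
f 33 35 27
f 34 24 36
f 34 36 35
f 35 36 37
f 35 37 27
f 36 24 38
f 36 38 37
f 37 38 39
f 37 39 27
f 38 24 40
f 38 40 39
f 39 40 41
f 39 41 27
f 40 24 42
f 40 42 41
f 41 42 43
f 41 43 27
f 42 24 44
f 42 44 43
f 43 44 45
f 43 45 27
f 44 24 25
f 44 25 45
f 45 25 26
f 45 26 27
f 47 46 49
f 47 49 48
f 49 46 50
f 49 50 48
f 50 46 51
f 50 51 48
f 51 46 52
f 51 52 48
f 52 46 53
f 52 53 48
f 53 46 54
f 53 54 48
f 54 46 55
f 54 55 48
f 55 46 56
f 55 56 48
f 56 46 57
f 56 57 48
f 57 46 47
f 57 47 48
f 59 61 58
f 62 59 58
f 58 61 60
f 60 62 58
f 59 65 61
f 63 59 62
f 63 65 59
f 61 65 60
f 64 62 60
f 60 65 64
f 64 63 62
f 65 63 64



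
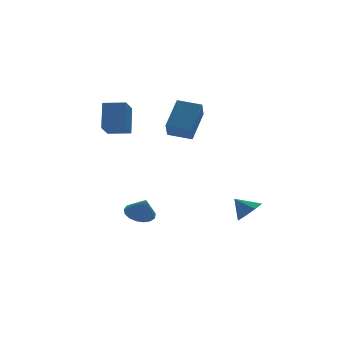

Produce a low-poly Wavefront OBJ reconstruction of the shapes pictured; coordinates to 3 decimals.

v -0.31 2.545 3.633
v 0.11 3.343 5.12
v -1.351 3.25 3.548
v -0.93 4.049 5.036
v 0.55 3.711 2.764
v 0.971 4.51 4.252
v -0.49 4.417 2.68
v -0.07 5.215 4.167
v 3.257 1.942 2.467
v 2.793 1.176 3.409
v 2.226 2.833 2.682
v 1.761 2.067 3.624
v 4.399 2.933 3.836
v 3.934 2.167 4.778
v 3.367 3.824 4.051
v 2.903 3.058 4.993
v 4.184 -2.709 -1.321
v 4.935 -2.534 -0.92
v 3.616 -2.111 -0.519
v 4.776 -2.075 -1.375
v 4.27 -1.987 -1.799
v 3.713 -2.323 -1.942
v 3.432 -2.884 -1.722
v 3.591 -3.344 -1.267
v 4.097 -3.431 -0.843
v 4.654 -3.096 -0.7
v 0.528 2.644 -2.654
v 1.19 3.17 -2.447
v 0.632 2.076 -1.546
v 0.853 3.374 -2.311
v 0.442 3.411 -2.254
v 0.051 3.272 -2.288
v -0.231 2.99 -2.407
v -0.338 2.628 -2.582
v -0.248 2.269 -2.774
v 0.021 1.997 -2.938
v 0.405 1.873 -3.038
v 0.818 1.925 -3.049
v 1.165 2.142 -2.971
v 1.366 2.474 -2.819
v 1.374 2.845 -2.63
f 2 4 1
f 5 2 1
f 1 4 3
f 3 5 1
f 2 8 4
f 6 2 5
f 6 8 2
f 4 8 3
f 7 5 3
f 3 8 7
f 7 6 5
f 8 6 7
f 10 12 9
f 13 10 9
f 9 12 11
f 11 13 9
f 10 16 12
f 14 10 13
f 14 16 10
f 12 16 11
f 15 13 11
f 11 16 15
f 15 14 13
f 16 14 15
f 18 17 20
f 18 20 19
f 20 17 21
f 20 21 19
f 21 17 22
f 21 22 19
f 22 17 23
f 22 23 19
f 23 17 24
f 23 24 19
f 24 17 25
f 24 25 19
f 25 17 26
f 25 26 19
f 26 17 18
f 26 18 19
f 28 27 30
f 28 30 29
f 30 27 31
f 30 31 29
f 31 27 32
f 31 32 29
f 32 27 33
f 32 33 29
f 33 27 34
f 33 34 29
f 34 27 35
f 34 35 29
f 35 27 36
f 35 36 29
f 36 27 37
f 36 37 29
f 37 27 38
f 37 38 29
f 38 27 39
f 38 39 29
f 39 27 40
f 39 40 29
f 40 27 41
f 40 41 29
f 41 27 28
f 41 28 29



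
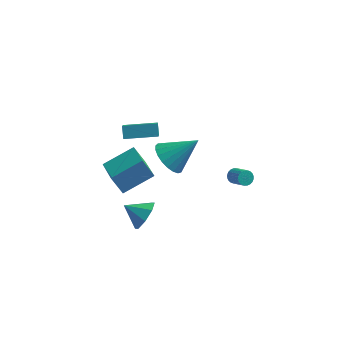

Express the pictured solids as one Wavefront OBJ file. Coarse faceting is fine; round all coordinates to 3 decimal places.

v -2.612 -2.349 -3.638
v -2.157 -2.587 -2.768
v -3.788 -2.271 -3.002
v -2.174 -1.824 -2.895
v -2.448 -1.369 -3.457
v -2.817 -1.489 -4.125
v -3.067 -2.112 -4.508
v -3.049 -2.874 -4.382
v -2.776 -3.329 -3.82
v -2.406 -3.21 -3.152
v -4.284 0.101 0.581
v -4.457 0.617 1.194
v -4.386 0.747 0.007
v -4.559 1.263 0.62
v -2.421 0.537 0.74
v -2.594 1.053 1.353
v -2.523 1.183 0.166
v -2.696 1.699 0.779
v 1.671 1.69 -3.337
v 2.033 1.721 -3.681
v 2.751 1.02 -2.987
v 2.389 0.99 -2.643
v 2.074 1.875 -3.568
v 2.792 1.174 -2.874
v 2.054 2.001 -3.42
v 2.772 1.3 -2.726
v 1.976 2.079 -3.26
v 2.694 1.378 -2.566
v 1.851 2.099 -3.111
v 2.569 1.398 -2.417
v 1.699 2.056 -2.997
v 2.417 1.355 -2.303
v 1.542 1.957 -2.934
v 2.261 1.257 -2.24
v 1.406 1.818 -2.933
v 2.124 1.118 -2.239
v 1.309 1.66 -2.993
v 2.027 0.959 -2.299
v 1.268 1.506 -3.106
v 1.986 0.805 -2.412
v 1.288 1.38 -3.254
v 2.006 0.679 -2.56
v 1.366 1.302 -3.414
v 2.084 0.601 -2.72
v 1.491 1.282 -3.563
v 2.209 0.581 -2.869
v 1.643 1.325 -3.677
v 2.361 0.624 -2.983
v 1.799 1.423 -3.74
v 2.518 0.723 -3.046
v 1.936 1.562 -3.741
v 2.654 0.862 -3.047
v -1.045 -3.478 3.202
v -0.469 -3.066 2.4
v 0.405 -2.942 4.518
v -0.713 -2.717 2.527
v -1.015 -2.499 2.771
v -1.322 -2.45 3.089
v -1.581 -2.579 3.427
v -1.747 -2.863 3.726
v -1.792 -3.254 3.935
v -1.708 -3.683 4.017
v -1.509 -4.077 3.958
v -1.23 -4.367 3.768
v -0.919 -4.503 3.48
v -0.63 -4.462 3.145
v -0.413 -4.251 2.819
v -0.305 -3.906 2.56
v -0.325 -3.487 2.411
v -3.501 -3.635 -0.309
v -4.16 -3.512 0.793
v -4.345 -1.948 -1.003
v -5.004 -1.825 0.1
v -2.016 -2.575 0.46
v -2.675 -2.452 1.563
v -2.86 -0.888 -0.233
v -3.519 -0.765 0.869
f 2 1 4
f 2 4 3
f 4 1 5
f 4 5 3
f 5 1 6
f 5 6 3
f 6 1 7
f 6 7 3
f 7 1 8
f 7 8 3
f 8 1 9
f 8 9 3
f 9 1 10
f 9 10 3
f 10 1 2
f 10 2 3
f 12 14 11
f 15 12 11
f 11 14 13
f 13 15 11
f 12 18 14
f 16 12 15
f 16 18 12
f 14 18 13
f 17 15 13
f 13 18 17
f 17 16 15
f 18 16 17
f 20 19 23
f 20 23 21
f 21 23 24
f 21 24 22
f 23 19 25
f 23 25 24
f 24 25 26
f 24 26 22
f 25 19 27
f 25 27 26
f 26 27 28
f 26 28 22
f 27 19 29
f 27 29 28
f 28 29 30
f 28 30 22
f 29 19 31
f 29 31 30
f 30 31 32
f 30 32 22
f 31 19 33
f 31 33 32
f 32 33 34
f 32 34 22
f 33 19 35
f 33 35 34
f 34 35 36
f 34 36 22
f 35 19 37
f 35 37 36
f 36 37 38
f 36 38 22
f 37 19 39
f 37 39 38
f 38 39 40
f 38 40 22
f 39 19 41
f 39 41 40
f 40 41 42
f 40 42 22
f 41 19 43
f 41 43 42
f 42 43 44
f 42 44 22
f 43 19 45
f 43 45 44
f 44 45 46
f 44 46 22
f 45 19 47
f 45 47 46
f 46 47 48
f 46 48 22
f 47 19 49
f 47 49 48
f 48 49 50
f 48 50 22
f 49 19 51
f 49 51 50
f 50 51 52
f 50 52 22
f 51 19 20
f 51 20 52
f 52 20 21
f 52 21 22
f 54 53 56
f 54 56 55
f 56 53 57
f 56 57 55
f 57 53 58
f 57 58 55
f 58 53 59
f 58 59 55
f 59 53 60
f 59 60 55
f 60 53 61
f 60 61 55
f 61 53 62
f 61 62 55
f 62 53 63
f 62 63 55
f 63 53 64
f 63 64 55
f 64 53 65
f 64 65 55
f 65 53 66
f 65 66 55
f 66 53 67
f 66 67 55
f 67 53 68
f 67 68 55
f 68 53 69
f 68 69 55
f 69 53 54
f 69 54 55
f 71 73 70
f 74 71 70
f 70 73 72
f 72 74 70
f 71 77 73
f 75 71 74
f 75 77 71
f 73 77 72
f 76 74 72
f 72 77 76
f 76 75 74
f 77 75 76



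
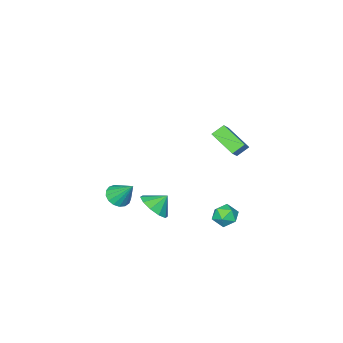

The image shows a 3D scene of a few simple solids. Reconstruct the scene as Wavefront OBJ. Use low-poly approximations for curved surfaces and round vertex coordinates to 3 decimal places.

v -0.828 -3.461 -3.986
v -0.4 -2.916 -4.387
v -0.972 -2.399 -2.694
v -0.762 -2.842 -4.488
v -1.138 -2.91 -4.475
v -1.444 -3.104 -4.35
v -1.608 -3.38 -4.141
v -1.593 -3.674 -3.897
v -1.403 -3.92 -3.674
v -1.081 -4.061 -3.522
v -0.701 -4.065 -3.476
v -0.35 -3.93 -3.548
v -0.108 -3.688 -3.72
v -0.031 -3.394 -3.953
v -0.136 -3.116 -4.193
v -0.814 -0.582 -3.35
v -0.089 -0.657 -2.636
v -1.506 -0.238 -2.61
v -0.062 -0.077 -2.88
v -0.322 0.311 -3.304
v -0.77 0.357 -3.745
v -1.235 0.045 -4.035
v -1.538 -0.506 -4.064
v -1.566 -1.087 -3.819
v -1.305 -1.474 -3.396
v -0.858 -1.521 -2.954
v -0.393 -1.209 -2.664
v -2.507 3.929 2.226
v -2.444 2.483 3.039
v -3.148 4.181 2.725
v -3.084 2.735 3.538
v -1.576 4.485 3.142
v -1.512 3.039 3.955
v -2.216 4.737 3.641
v -2.153 3.291 4.454
v -2.382 4.045 -2.868
v -1.934 3.58 -3.339
v -2.786 3 -2.221
v -2.338 2.535 -2.692
v -1.989 3.03 -2.17
v -1.74 3.675 -2.569
v -2.98 2.905 -2.991
v -2.731 3.55 -3.39
v -2.303 2.876 -3.415
v -1.691 2.953 -2.907
v -3.029 3.627 -2.653
v -2.417 3.704 -2.145
f 2 1 4
f 2 4 3
f 4 1 5
f 4 5 3
f 5 1 6
f 5 6 3
f 6 1 7
f 6 7 3
f 7 1 8
f 7 8 3
f 8 1 9
f 8 9 3
f 9 1 10
f 9 10 3
f 10 1 11
f 10 11 3
f 11 1 12
f 11 12 3
f 12 1 13
f 12 13 3
f 13 1 14
f 13 14 3
f 14 1 15
f 14 15 3
f 15 1 2
f 15 2 3
f 17 16 19
f 17 19 18
f 19 16 20
f 19 20 18
f 20 16 21
f 20 21 18
f 21 16 22
f 21 22 18
f 22 16 23
f 22 23 18
f 23 16 24
f 23 24 18
f 24 16 25
f 24 25 18
f 25 16 26
f 25 26 18
f 26 16 27
f 26 27 18
f 27 16 17
f 27 17 18
f 29 31 28
f 32 29 28
f 28 31 30
f 30 32 28
f 29 35 31
f 33 29 32
f 33 35 29
f 31 35 30
f 34 32 30
f 30 35 34
f 34 33 32
f 35 33 34
f 36 47 41
f 36 41 37
f 36 37 43
f 36 43 46
f 36 46 47
f 37 41 45
f 41 47 40
f 47 46 38
f 46 43 42
f 43 37 44
f 39 45 40
f 39 40 38
f 39 38 42
f 39 42 44
f 39 44 45
f 40 45 41
f 38 40 47
f 42 38 46
f 44 42 43
f 45 44 37



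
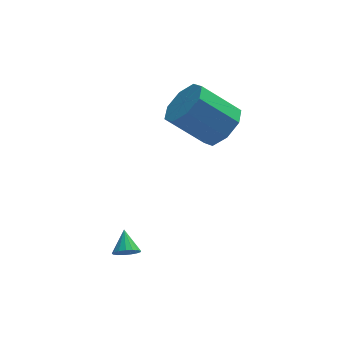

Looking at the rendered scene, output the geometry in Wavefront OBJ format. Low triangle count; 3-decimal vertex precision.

v 0.054 -1.573 -0.527
v 0.578 -1.501 -0.635
v 0.066 -0.747 0.087
v 0.458 -1.363 -0.817
v 0.246 -1.274 -0.934
v -0.011 -1.253 -0.957
v -0.253 -1.305 -0.882
v -0.424 -1.419 -0.725
v -0.486 -1.568 -0.524
v -0.424 -1.719 -0.323
v -0.253 -1.836 -0.169
v -0.011 -1.893 -0.097
v 0.246 -1.876 -0.124
v 0.458 -1.791 -0.243
v 0.578 -1.655 -0.427
v 4.221 2.255 3.198
v 4.735 1.606 3.876
v 3.253 1.856 5.24
v 2.739 2.505 4.562
v 4.952 2.39 3.968
v 3.47 2.64 5.332
v 4.741 3.095 3.609
v 3.258 3.345 4.973
v 4.225 3.308 3.009
v 2.743 3.558 4.373
v 3.707 2.904 2.52
v 2.225 3.154 3.884
v 3.49 2.12 2.428
v 2.008 2.37 3.792
v 3.702 1.415 2.787
v 2.219 1.665 4.151
v 4.217 1.202 3.387
v 2.735 1.452 4.751
f 2 1 4
f 2 4 3
f 4 1 5
f 4 5 3
f 5 1 6
f 5 6 3
f 6 1 7
f 6 7 3
f 7 1 8
f 7 8 3
f 8 1 9
f 8 9 3
f 9 1 10
f 9 10 3
f 10 1 11
f 10 11 3
f 11 1 12
f 11 12 3
f 12 1 13
f 12 13 3
f 13 1 14
f 13 14 3
f 14 1 15
f 14 15 3
f 15 1 2
f 15 2 3
f 17 16 20
f 17 20 18
f 18 20 21
f 18 21 19
f 20 16 22
f 20 22 21
f 21 22 23
f 21 23 19
f 22 16 24
f 22 24 23
f 23 24 25
f 23 25 19
f 24 16 26
f 24 26 25
f 25 26 27
f 25 27 19
f 26 16 28
f 26 28 27
f 27 28 29
f 27 29 19
f 28 16 30
f 28 30 29
f 29 30 31
f 29 31 19
f 30 16 32
f 30 32 31
f 31 32 33
f 31 33 19
f 32 16 17
f 32 17 33
f 33 17 18
f 33 18 19



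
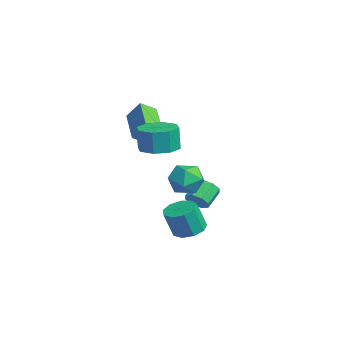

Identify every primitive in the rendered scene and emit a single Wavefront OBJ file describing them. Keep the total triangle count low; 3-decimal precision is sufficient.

v -0.683 -1.124 -3.092
v -0.461 -1.416 -2.543
v -1.094 -0.687 -1.899
v -1.317 -0.396 -2.448
v -0.168 -1.031 -2.69
v -0.801 -0.302 -2.047
v -0.177 -0.701 -3.073
v -0.81 0.027 -2.429
v -0.483 -0.619 -3.466
v -1.116 0.109 -2.823
v -0.906 -0.833 -3.641
v -1.539 -0.104 -2.997
v -1.199 -1.218 -3.493
v -1.832 -0.489 -2.85
v -1.19 -1.547 -3.111
v -1.823 -0.819 -2.467
v -0.884 -1.629 -2.717
v -1.517 -0.901 -2.074
v -5.176 -3.437 1.126
v -4.796 -2.839 2.057
v -5.258 -2.601 0.622
v -4.877 -2.002 1.552
v -3.123 -3.658 0.428
v -2.742 -3.059 1.358
v -3.204 -2.821 -0.077
v -2.824 -2.223 0.854
v -0.473 -0.824 -1.646
v 0.356 -1.156 -1.199
v -1.076 -2.324 -1.641
v -0.247 -2.656 -1.194
v -0.881 -2.066 -0.696
v -0.508 -1.139 -0.699
v -0.212 -2.341 -2.141
v 0.161 -1.414 -2.144
v 0.518 -2.094 -1.505
v 0.104 -1.924 -0.612
v -0.824 -1.556 -2.228
v -1.238 -1.386 -1.335
v 1.722 -2.145 -3.732
v 2.386 -1.647 -3.603
v 2.481 -2.137 -2.199
v 1.818 -2.635 -2.328
v 1.902 -1.367 -3.473
v 1.997 -1.856 -2.069
v 1.333 -1.451 -3.463
v 1.429 -1.94 -2.059
v 0.947 -1.86 -3.58
v 1.042 -2.35 -2.176
v 0.924 -2.402 -3.768
v 1.019 -2.892 -2.364
v 1.274 -2.825 -3.939
v 1.369 -3.314 -2.535
v 1.834 -2.929 -4.013
v 1.929 -3.419 -2.609
v 2.342 -2.666 -3.956
v 2.437 -3.156 -2.552
v 2.56 -2.16 -3.794
v 2.655 -2.65 -2.39
v -0.386 -3.026 0.721
v 0.594 -2.748 0.784
v 0.525 -2.796 2.081
v -0.454 -3.074 2.019
v 0.109 -2.136 0.78
v 0.04 -2.184 2.078
v -0.666 -2.045 0.743
v -0.735 -2.093 2.04
v -1.276 -2.53 0.693
v -1.345 -2.577 1.99
v -1.365 -3.304 0.659
v -1.434 -3.352 1.956
v -0.88 -3.916 0.662
v -0.949 -3.964 1.96
v -0.105 -4.007 0.7
v -0.174 -4.055 1.997
v 0.505 -3.523 0.75
v 0.436 -3.57 2.047
f 2 1 5
f 2 5 3
f 3 5 6
f 3 6 4
f 5 1 7
f 5 7 6
f 6 7 8
f 6 8 4
f 7 1 9
f 7 9 8
f 8 9 10
f 8 10 4
f 9 1 11
f 9 11 10
f 10 11 12
f 10 12 4
f 11 1 13
f 11 13 12
f 12 13 14
f 12 14 4
f 13 1 15
f 13 15 14
f 14 15 16
f 14 16 4
f 15 1 17
f 15 17 16
f 16 17 18
f 16 18 4
f 17 1 2
f 17 2 18
f 18 2 3
f 18 3 4
f 20 22 19
f 23 20 19
f 19 22 21
f 21 23 19
f 20 26 22
f 24 20 23
f 24 26 20
f 22 26 21
f 25 23 21
f 21 26 25
f 25 24 23
f 26 24 25
f 27 38 32
f 27 32 28
f 27 28 34
f 27 34 37
f 27 37 38
f 28 32 36
f 32 38 31
f 38 37 29
f 37 34 33
f 34 28 35
f 30 36 31
f 30 31 29
f 30 29 33
f 30 33 35
f 30 35 36
f 31 36 32
f 29 31 38
f 33 29 37
f 35 33 34
f 36 35 28
f 40 39 43
f 40 43 41
f 41 43 44
f 41 44 42
f 43 39 45
f 43 45 44
f 44 45 46
f 44 46 42
f 45 39 47
f 45 47 46
f 46 47 48
f 46 48 42
f 47 39 49
f 47 49 48
f 48 49 50
f 48 50 42
f 49 39 51
f 49 51 50
f 50 51 52
f 50 52 42
f 51 39 53
f 51 53 52
f 52 53 54
f 52 54 42
f 53 39 55
f 53 55 54
f 54 55 56
f 54 56 42
f 55 39 57
f 55 57 56
f 56 57 58
f 56 58 42
f 57 39 40
f 57 40 58
f 58 40 41
f 58 41 42
f 60 59 63
f 60 63 61
f 61 63 64
f 61 64 62
f 63 59 65
f 63 65 64
f 64 65 66
f 64 66 62
f 65 59 67
f 65 67 66
f 66 67 68
f 66 68 62
f 67 59 69
f 67 69 68
f 68 69 70
f 68 70 62
f 69 59 71
f 69 71 70
f 70 71 72
f 70 72 62
f 71 59 73
f 71 73 72
f 72 73 74
f 72 74 62
f 73 59 75
f 73 75 74
f 74 75 76
f 74 76 62
f 75 59 60
f 75 60 76
f 76 60 61
f 76 61 62



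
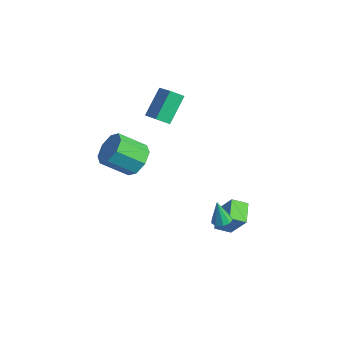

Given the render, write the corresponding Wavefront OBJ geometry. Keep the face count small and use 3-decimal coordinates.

v -3.525 -1.854 0.775
v -3.923 -2.463 1.196
v -4.05 -0.597 2.1
v -4.448 -1.206 2.52
v -1.952 -2.214 1.74
v -2.35 -2.823 2.16
v -2.477 -0.957 3.064
v -2.875 -1.566 3.485
v -3.538 -3.213 -1.945
v -2.699 -3.839 -2.112
v -3.443 -5.133 -1.002
v -4.282 -4.507 -0.835
v -2.598 -3.349 -1.473
v -3.343 -4.643 -0.363
v -3.048 -2.779 -1.111
v -3.793 -4.073 -0.001
v -3.785 -2.464 -1.237
v -4.529 -3.757 -0.127
v -4.377 -2.587 -1.778
v -5.121 -3.881 -0.668
v -4.477 -3.077 -2.417
v -5.222 -4.371 -1.307
v -4.027 -3.647 -2.779
v -4.772 -4.941 -1.669
v -3.291 -3.963 -2.653
v -4.035 -5.256 -1.543
v 1.392 -1.675 -4.771
v 0.466 -0.9 -4.315
v 1.823 -0.913 -5.188
v 0.898 -0.139 -4.732
v 2.362 -1.401 -3.268
v 1.437 -0.627 -2.812
v 2.794 -0.64 -3.685
v 1.868 0.135 -3.229
v 2.946 -2.329 -2.485
v 3.276 -1.89 -2.379
v 2.694 -2.471 -1.115
v 2.916 -1.773 -2.433
v 2.569 -1.916 -2.512
v 2.4 -2.253 -2.578
v 2.486 -2.626 -2.601
v 2.787 -2.86 -2.569
v 3.163 -2.845 -2.498
v 3.438 -2.59 -2.421
v 3.483 -2.212 -2.374
f 2 4 1
f 5 2 1
f 1 4 3
f 3 5 1
f 2 8 4
f 6 2 5
f 6 8 2
f 4 8 3
f 7 5 3
f 3 8 7
f 7 6 5
f 8 6 7
f 10 9 13
f 10 13 11
f 11 13 14
f 11 14 12
f 13 9 15
f 13 15 14
f 14 15 16
f 14 16 12
f 15 9 17
f 15 17 16
f 16 17 18
f 16 18 12
f 17 9 19
f 17 19 18
f 18 19 20
f 18 20 12
f 19 9 21
f 19 21 20
f 20 21 22
f 20 22 12
f 21 9 23
f 21 23 22
f 22 23 24
f 22 24 12
f 23 9 25
f 23 25 24
f 24 25 26
f 24 26 12
f 25 9 10
f 25 10 26
f 26 10 11
f 26 11 12
f 28 30 27
f 31 28 27
f 27 30 29
f 29 31 27
f 28 34 30
f 32 28 31
f 32 34 28
f 30 34 29
f 33 31 29
f 29 34 33
f 33 32 31
f 34 32 33
f 36 35 38
f 36 38 37
f 38 35 39
f 38 39 37
f 39 35 40
f 39 40 37
f 40 35 41
f 40 41 37
f 41 35 42
f 41 42 37
f 42 35 43
f 42 43 37
f 43 35 44
f 43 44 37
f 44 35 45
f 44 45 37
f 45 35 36
f 45 36 37



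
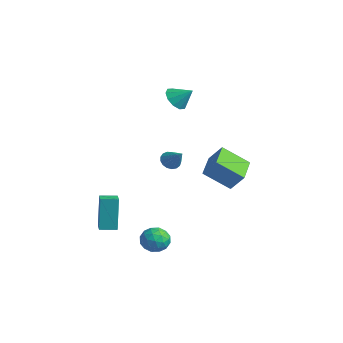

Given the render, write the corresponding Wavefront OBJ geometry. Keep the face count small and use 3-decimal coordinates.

v 4.064 -2.091 -3.65
v 4.534 -2.799 -3.708
v 2.946 -2.801 -4.032
v 3.416 -3.509 -4.09
v 3.26 -3.163 -3.328
v 3.95 -2.724 -3.091
v 3.53 -2.876 -4.649
v 4.22 -2.437 -4.412
v 4.203 -3.284 -4.325
v 4.037 -3.461 -3.509
v 3.443 -2.139 -4.231
v 3.277 -2.316 -3.415
v 4.397 -2.383 -3.645
v 3.083 -3.217 -4.095
v 2.991 -3.014 -3.647
v 3.267 -3.43 -3.681
v 4.054 -2.339 -3.283
v 4.33 -2.755 -3.317
v 3.581 -2.969 -3.094
v 3.15 -2.845 -4.423
v 3.426 -3.261 -4.457
v 4.213 -2.17 -4.059
v 4.489 -2.586 -4.093
v 3.899 -2.631 -4.646
v 4.479 -3.084 -4.042
v 3.822 -3.501 -4.267
v 3.889 -3.129 -4.595
v 4.295 -2.871 -4.456
v 4.381 -3.188 -3.562
v 3.724 -3.606 -3.787
v 3.632 -3.402 -3.339
v 4.038 -3.144 -3.2
v 4.187 -3.473 -3.925
v 3.756 -1.994 -3.953
v 3.099 -2.412 -4.178
v 3.442 -2.456 -4.54
v 3.848 -2.198 -4.401
v 3.658 -2.099 -3.473
v 3.001 -2.516 -3.698
v 3.185 -2.729 -3.284
v 3.591 -2.471 -3.145
v 3.293 -2.127 -3.815
v -3.074 2.731 2.364
v -2.409 2.538 1.87
v -2.326 3.329 3.136
v -2.606 2.996 1.706
v -2.982 3.353 1.793
v -3.393 3.472 2.098
v -3.681 3.308 2.505
v -3.738 2.923 2.858
v -3.541 2.465 3.022
v -3.165 2.108 2.935
v -2.755 1.989 2.63
v -2.466 2.153 2.223
v 0.544 2.145 -1.764
v 1.196 2.588 -0.743
v -0.737 3.376 -1.481
v -0.086 3.82 -0.46
v 1.466 3.36 -2.88
v 2.117 3.804 -1.859
v 0.184 4.592 -2.597
v 0.836 5.035 -1.576
v 1.523 -0.478 0.368
v 1.917 -0.365 -0.083
v 2.537 -0.402 1.272
v 1.825 -0.1 -0.003
v 1.664 0.079 0.163
v 1.471 0.13 0.376
v 1.289 0.041 0.587
v 1.162 -0.166 0.748
v 1.117 -0.445 0.822
v 1.165 -0.731 0.792
v 1.295 -0.96 0.665
v 1.477 -1.078 0.47
v 1.67 -1.058 0.252
v 1.829 -0.906 0.06
v 1.918 -0.656 -0.061
v -0.973 -3.507 -4.862
v -1.337 -3.192 -2.818
v -0.533 -2.634 -4.918
v -0.897 -2.318 -2.874
v -0.123 -3.922 -4.646
v -0.487 -3.606 -2.602
v 0.317 -3.048 -4.702
v -0.047 -2.733 -2.658
f 1 38 17
f 38 12 41
f 17 41 6
f 38 41 17
f 1 17 13
f 17 6 18
f 13 18 2
f 17 18 13
f 1 13 22
f 13 2 23
f 22 23 8
f 13 23 22
f 1 22 34
f 22 8 37
f 34 37 11
f 22 37 34
f 1 34 38
f 34 11 42
f 38 42 12
f 34 42 38
f 2 18 29
f 18 6 32
f 29 32 10
f 18 32 29
f 6 41 19
f 41 12 40
f 19 40 5
f 41 40 19
f 12 42 39
f 42 11 35
f 39 35 3
f 42 35 39
f 11 37 36
f 37 8 24
f 36 24 7
f 37 24 36
f 8 23 28
f 23 2 25
f 28 25 9
f 23 25 28
f 4 30 16
f 30 10 31
f 16 31 5
f 30 31 16
f 4 16 14
f 16 5 15
f 14 15 3
f 16 15 14
f 4 14 21
f 14 3 20
f 21 20 7
f 14 20 21
f 4 21 26
f 21 7 27
f 26 27 9
f 21 27 26
f 4 26 30
f 26 9 33
f 30 33 10
f 26 33 30
f 5 31 19
f 31 10 32
f 19 32 6
f 31 32 19
f 3 15 39
f 15 5 40
f 39 40 12
f 15 40 39
f 7 20 36
f 20 3 35
f 36 35 11
f 20 35 36
f 9 27 28
f 27 7 24
f 28 24 8
f 27 24 28
f 10 33 29
f 33 9 25
f 29 25 2
f 33 25 29
f 44 43 46
f 44 46 45
f 46 43 47
f 46 47 45
f 47 43 48
f 47 48 45
f 48 43 49
f 48 49 45
f 49 43 50
f 49 50 45
f 50 43 51
f 50 51 45
f 51 43 52
f 51 52 45
f 52 43 53
f 52 53 45
f 53 43 54
f 53 54 45
f 54 43 44
f 54 44 45
f 56 58 55
f 59 56 55
f 55 58 57
f 57 59 55
f 56 62 58
f 60 56 59
f 60 62 56
f 58 62 57
f 61 59 57
f 57 62 61
f 61 60 59
f 62 60 61
f 64 63 66
f 64 66 65
f 66 63 67
f 66 67 65
f 67 63 68
f 67 68 65
f 68 63 69
f 68 69 65
f 69 63 70
f 69 70 65
f 70 63 71
f 70 71 65
f 71 63 72
f 71 72 65
f 72 63 73
f 72 73 65
f 73 63 74
f 73 74 65
f 74 63 75
f 74 75 65
f 75 63 76
f 75 76 65
f 76 63 77
f 76 77 65
f 77 63 64
f 77 64 65
f 79 81 78
f 82 79 78
f 78 81 80
f 80 82 78
f 79 85 81
f 83 79 82
f 83 85 79
f 81 85 80
f 84 82 80
f 80 85 84
f 84 83 82
f 85 83 84



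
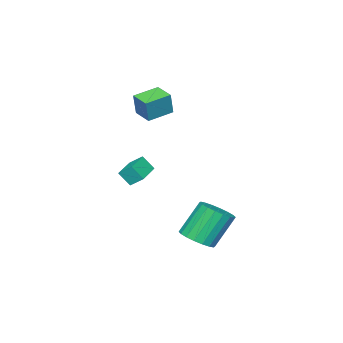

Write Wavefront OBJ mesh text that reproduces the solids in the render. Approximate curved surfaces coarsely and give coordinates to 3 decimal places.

v -3.066 -3.511 -2.547
v -2.842 -4.03 -1.834
v -3.235 -2.864 -2.023
v -3.012 -3.383 -1.31
v -1.728 -3.077 -2.65
v -1.505 -3.596 -1.937
v -1.898 -2.43 -2.126
v -1.674 -2.949 -1.413
v -0.142 1.98 -4.003
v 0.597 2.39 -3.694
v -0.319 2.831 -2.089
v -1.058 2.42 -2.397
v 0.404 2.685 -3.885
v -0.511 3.126 -2.279
v 0.103 2.84 -4.099
v -0.812 3.281 -2.493
v -0.246 2.825 -4.294
v -1.162 3.266 -2.689
v -0.575 2.642 -4.431
v -1.49 3.083 -2.826
v -0.818 2.328 -4.484
v -1.734 2.769 -2.878
v -0.928 1.945 -4.441
v -1.843 2.386 -2.835
v -0.881 1.569 -4.311
v -1.797 2.01 -2.706
v -0.689 1.274 -4.121
v -1.604 1.715 -2.515
v -0.388 1.119 -3.907
v -1.303 1.56 -2.301
v -0.038 1.134 -3.711
v -0.954 1.575 -2.106
v 0.29 1.317 -3.574
v -0.625 1.758 -1.969
v 0.534 1.631 -3.522
v -0.382 2.072 -1.916
v 0.643 2.014 -3.565
v -0.272 2.455 -1.959
v -4.012 -3.102 1.823
v -3.696 -3.001 3.018
v -3.68 -2.1 1.65
v -3.364 -1.998 2.845
v -2.776 -3.562 1.535
v -2.46 -3.46 2.73
v -2.444 -2.559 1.362
v -2.128 -2.458 2.557
f 2 4 1
f 5 2 1
f 1 4 3
f 3 5 1
f 2 8 4
f 6 2 5
f 6 8 2
f 4 8 3
f 7 5 3
f 3 8 7
f 7 6 5
f 8 6 7
f 10 9 13
f 10 13 11
f 11 13 14
f 11 14 12
f 13 9 15
f 13 15 14
f 14 15 16
f 14 16 12
f 15 9 17
f 15 17 16
f 16 17 18
f 16 18 12
f 17 9 19
f 17 19 18
f 18 19 20
f 18 20 12
f 19 9 21
f 19 21 20
f 20 21 22
f 20 22 12
f 21 9 23
f 21 23 22
f 22 23 24
f 22 24 12
f 23 9 25
f 23 25 24
f 24 25 26
f 24 26 12
f 25 9 27
f 25 27 26
f 26 27 28
f 26 28 12
f 27 9 29
f 27 29 28
f 28 29 30
f 28 30 12
f 29 9 31
f 29 31 30
f 30 31 32
f 30 32 12
f 31 9 33
f 31 33 32
f 32 33 34
f 32 34 12
f 33 9 35
f 33 35 34
f 34 35 36
f 34 36 12
f 35 9 37
f 35 37 36
f 36 37 38
f 36 38 12
f 37 9 10
f 37 10 38
f 38 10 11
f 38 11 12
f 40 42 39
f 43 40 39
f 39 42 41
f 41 43 39
f 40 46 42
f 44 40 43
f 44 46 40
f 42 46 41
f 45 43 41
f 41 46 45
f 45 44 43
f 46 44 45



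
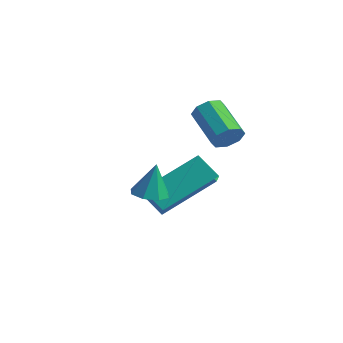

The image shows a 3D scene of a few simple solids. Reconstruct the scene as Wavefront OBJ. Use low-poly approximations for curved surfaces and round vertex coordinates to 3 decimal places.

v -1.421 -1.505 1.812
v -1.11 -1.283 2.235
v -2.347 -0.833 2.91
v -2.659 -1.055 2.488
v -1.182 -0.998 1.913
v -2.419 -0.547 2.588
v -1.394 -1.01 1.532
v -2.631 -0.559 2.207
v -1.622 -1.312 1.315
v -2.86 -0.861 1.991
v -1.733 -1.727 1.39
v -2.97 -1.277 2.065
v -1.661 -2.013 1.712
v -2.898 -1.562 2.387
v -1.449 -2.001 2.093
v -2.686 -1.55 2.768
v -1.22 -1.699 2.309
v -2.458 -1.248 2.985
v -2.447 -3.868 -0.049
v -1.871 -4.098 -0.044
v -2.373 -3.652 1.149
v -1.88 -3.631 -0.128
v -2.221 -3.303 -0.166
v -2.695 -3.306 -0.135
v -3.023 -3.639 -0.055
v -3.015 -4.106 0.029
v -2.674 -4.434 0.067
v -2.2 -4.43 0.037
v -3.483 -3.131 -0.521
v -2.768 -1.364 0.557
v -4.449 -2.158 -1.474
v -3.734 -0.391 -0.396
v -2.706 -3.029 -1.204
v -1.991 -1.262 -0.126
v -3.672 -2.056 -2.157
v -2.957 -0.289 -1.079
f 2 1 5
f 2 5 3
f 3 5 6
f 3 6 4
f 5 1 7
f 5 7 6
f 6 7 8
f 6 8 4
f 7 1 9
f 7 9 8
f 8 9 10
f 8 10 4
f 9 1 11
f 9 11 10
f 10 11 12
f 10 12 4
f 11 1 13
f 11 13 12
f 12 13 14
f 12 14 4
f 13 1 15
f 13 15 14
f 14 15 16
f 14 16 4
f 15 1 17
f 15 17 16
f 16 17 18
f 16 18 4
f 17 1 2
f 17 2 18
f 18 2 3
f 18 3 4
f 20 19 22
f 20 22 21
f 22 19 23
f 22 23 21
f 23 19 24
f 23 24 21
f 24 19 25
f 24 25 21
f 25 19 26
f 25 26 21
f 26 19 27
f 26 27 21
f 27 19 28
f 27 28 21
f 28 19 20
f 28 20 21
f 30 32 29
f 33 30 29
f 29 32 31
f 31 33 29
f 30 36 32
f 34 30 33
f 34 36 30
f 32 36 31
f 35 33 31
f 31 36 35
f 35 34 33
f 36 34 35



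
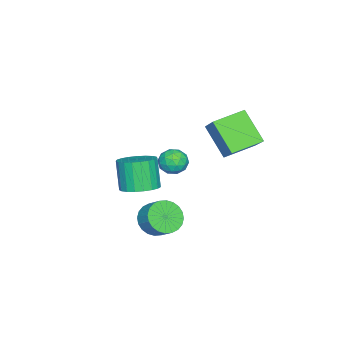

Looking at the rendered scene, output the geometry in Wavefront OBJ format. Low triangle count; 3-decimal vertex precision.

v -3.187 3.032 -1.174
v -3.886 1.719 0.392
v -2.054 3.904 0.062
v -2.753 2.59 1.628
v -1.847 1.85 -1.568
v -2.546 0.536 -0.002
v -0.714 2.721 -0.332
v -1.413 1.408 1.234
v 2.794 0.087 -3.7
v 3.176 0.585 -4.478
v 3.588 1.331 -3.798
v 3.206 0.833 -3.02
v 2.825 0.751 -4.447
v 3.237 1.497 -3.767
v 2.468 0.816 -4.302
v 2.88 1.562 -3.622
v 2.161 0.77 -4.065
v 2.574 1.516 -3.386
v 1.951 0.62 -3.773
v 2.363 1.366 -3.093
v 1.869 0.389 -3.47
v 2.281 1.135 -2.79
v 1.927 0.112 -3.201
v 2.34 0.857 -2.522
v 2.118 -0.169 -3.009
v 2.53 0.577 -2.329
v 2.412 -0.411 -2.922
v 2.824 0.335 -2.242
v 2.763 -0.577 -2.953
v 3.175 0.169 -2.273
v 3.12 -0.642 -3.098
v 3.532 0.104 -2.418
v 3.426 -0.596 -3.334
v 3.839 0.15 -2.655
v 3.637 -0.446 -3.627
v 4.049 0.3 -2.947
v 3.719 -0.215 -3.93
v 4.131 0.531 -3.25
v 3.66 0.063 -4.198
v 4.073 0.808 -3.519
v 3.47 0.343 -4.391
v 3.882 1.089 -3.711
v -3.568 -0.904 -3.392
v -2.878 -1.42 -3.253
v -4.062 -1.82 -4.347
v -3.372 -2.336 -4.208
v -3.978 -2.241 -3.587
v -3.673 -1.675 -2.997
v -3.267 -1.565 -4.603
v -2.962 -0.999 -4.013
v -2.693 -1.829 -4.002
v -3.132 -2.247 -3.373
v -3.808 -0.993 -4.227
v -4.247 -1.411 -3.598
v -3.18 -1.082 -3.239
v -3.76 -2.158 -4.361
v -4.116 -2.102 -3.996
v -3.711 -2.406 -3.914
v -3.647 -1.231 -3.088
v -3.241 -1.535 -3.007
v -3.888 -2.017 -3.203
v -3.699 -1.705 -4.593
v -3.293 -2.009 -4.512
v -3.229 -0.834 -3.686
v -2.824 -1.138 -3.604
v -3.052 -1.223 -4.397
v -2.665 -1.626 -3.597
v -2.956 -2.164 -4.158
v -2.894 -1.711 -4.39
v -2.714 -1.378 -4.044
v -2.923 -1.871 -3.228
v -3.214 -2.409 -3.789
v -3.57 -2.353 -3.424
v -3.39 -2.02 -3.077
v -2.814 -2.111 -3.668
v -3.726 -0.831 -3.811
v -4.017 -1.369 -4.372
v -3.55 -1.22 -4.523
v -3.37 -0.887 -4.176
v -3.984 -1.076 -3.442
v -4.275 -1.614 -4.003
v -4.226 -1.862 -3.556
v -4.046 -1.529 -3.21
v -4.126 -1.129 -3.932
v -1.009 -2.432 -4.533
v -0.021 -2.263 -4.132
v -0.642 -2.718 -2.406
v -1.631 -2.888 -2.807
v -0.209 -1.856 -4.093
v -0.83 -2.312 -2.367
v -0.535 -1.55 -4.129
v -1.156 -2.006 -2.403
v -0.943 -1.396 -4.236
v -1.564 -1.852 -2.51
v -1.363 -1.421 -4.393
v -1.984 -1.877 -2.667
v -1.721 -1.621 -4.575
v -2.343 -2.077 -2.849
v -1.957 -1.962 -4.75
v -2.578 -2.417 -3.024
v -2.029 -2.383 -4.887
v -2.65 -2.839 -3.161
v -1.924 -2.813 -4.963
v -2.545 -3.269 -3.237
v -1.661 -3.177 -4.964
v -2.282 -3.633 -3.238
v -1.286 -3.413 -4.891
v -1.907 -3.868 -3.165
v -0.863 -3.479 -4.756
v -1.484 -3.934 -3.03
v -0.465 -3.363 -4.583
v -1.086 -3.819 -2.857
v -0.161 -3.087 -4.401
v -0.782 -3.543 -2.675
v -0.004 -2.698 -4.241
v -0.625 -3.153 -2.515
f 2 4 1
f 5 2 1
f 1 4 3
f 3 5 1
f 2 8 4
f 6 2 5
f 6 8 2
f 4 8 3
f 7 5 3
f 3 8 7
f 7 6 5
f 8 6 7
f 10 9 13
f 10 13 11
f 11 13 14
f 11 14 12
f 13 9 15
f 13 15 14
f 14 15 16
f 14 16 12
f 15 9 17
f 15 17 16
f 16 17 18
f 16 18 12
f 17 9 19
f 17 19 18
f 18 19 20
f 18 20 12
f 19 9 21
f 19 21 20
f 20 21 22
f 20 22 12
f 21 9 23
f 21 23 22
f 22 23 24
f 22 24 12
f 23 9 25
f 23 25 24
f 24 25 26
f 24 26 12
f 25 9 27
f 25 27 26
f 26 27 28
f 26 28 12
f 27 9 29
f 27 29 28
f 28 29 30
f 28 30 12
f 29 9 31
f 29 31 30
f 30 31 32
f 30 32 12
f 31 9 33
f 31 33 32
f 32 33 34
f 32 34 12
f 33 9 35
f 33 35 34
f 34 35 36
f 34 36 12
f 35 9 37
f 35 37 36
f 36 37 38
f 36 38 12
f 37 9 39
f 37 39 38
f 38 39 40
f 38 40 12
f 39 9 41
f 39 41 40
f 40 41 42
f 40 42 12
f 41 9 10
f 41 10 42
f 42 10 11
f 42 11 12
f 43 80 59
f 80 54 83
f 59 83 48
f 80 83 59
f 43 59 55
f 59 48 60
f 55 60 44
f 59 60 55
f 43 55 64
f 55 44 65
f 64 65 50
f 55 65 64
f 43 64 76
f 64 50 79
f 76 79 53
f 64 79 76
f 43 76 80
f 76 53 84
f 80 84 54
f 76 84 80
f 44 60 71
f 60 48 74
f 71 74 52
f 60 74 71
f 48 83 61
f 83 54 82
f 61 82 47
f 83 82 61
f 54 84 81
f 84 53 77
f 81 77 45
f 84 77 81
f 53 79 78
f 79 50 66
f 78 66 49
f 79 66 78
f 50 65 70
f 65 44 67
f 70 67 51
f 65 67 70
f 46 72 58
f 72 52 73
f 58 73 47
f 72 73 58
f 46 58 56
f 58 47 57
f 56 57 45
f 58 57 56
f 46 56 63
f 56 45 62
f 63 62 49
f 56 62 63
f 46 63 68
f 63 49 69
f 68 69 51
f 63 69 68
f 46 68 72
f 68 51 75
f 72 75 52
f 68 75 72
f 47 73 61
f 73 52 74
f 61 74 48
f 73 74 61
f 45 57 81
f 57 47 82
f 81 82 54
f 57 82 81
f 49 62 78
f 62 45 77
f 78 77 53
f 62 77 78
f 51 69 70
f 69 49 66
f 70 66 50
f 69 66 70
f 52 75 71
f 75 51 67
f 71 67 44
f 75 67 71
f 86 85 89
f 86 89 87
f 87 89 90
f 87 90 88
f 89 85 91
f 89 91 90
f 90 91 92
f 90 92 88
f 91 85 93
f 91 93 92
f 92 93 94
f 92 94 88
f 93 85 95
f 93 95 94
f 94 95 96
f 94 96 88
f 95 85 97
f 95 97 96
f 96 97 98
f 96 98 88
f 97 85 99
f 97 99 98
f 98 99 100
f 98 100 88
f 99 85 101
f 99 101 100
f 100 101 102
f 100 102 88
f 101 85 103
f 101 103 102
f 102 103 104
f 102 104 88
f 103 85 105
f 103 105 104
f 104 105 106
f 104 106 88
f 105 85 107
f 105 107 106
f 106 107 108
f 106 108 88
f 107 85 109
f 107 109 108
f 108 109 110
f 108 110 88
f 109 85 111
f 109 111 110
f 110 111 112
f 110 112 88
f 111 85 113
f 111 113 112
f 112 113 114
f 112 114 88
f 113 85 115
f 113 115 114
f 114 115 116
f 114 116 88
f 115 85 86
f 115 86 116
f 116 86 87
f 116 87 88

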